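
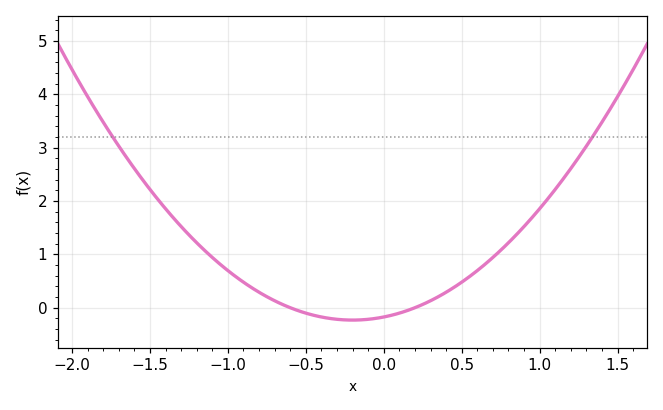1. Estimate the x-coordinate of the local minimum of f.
-0.2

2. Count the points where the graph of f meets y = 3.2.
2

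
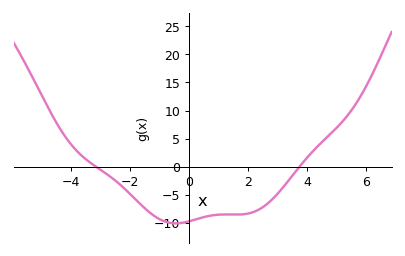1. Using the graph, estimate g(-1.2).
-8.71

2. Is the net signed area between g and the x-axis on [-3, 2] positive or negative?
negative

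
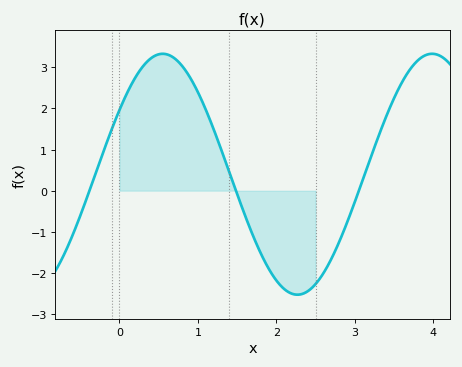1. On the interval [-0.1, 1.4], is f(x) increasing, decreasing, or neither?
neither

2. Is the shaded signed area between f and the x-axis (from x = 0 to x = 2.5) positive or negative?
positive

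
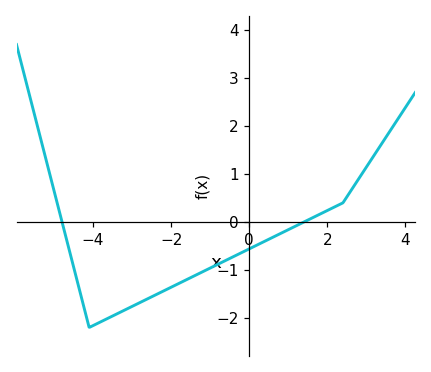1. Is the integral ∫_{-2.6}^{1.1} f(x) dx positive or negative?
negative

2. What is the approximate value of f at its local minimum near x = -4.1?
-2.2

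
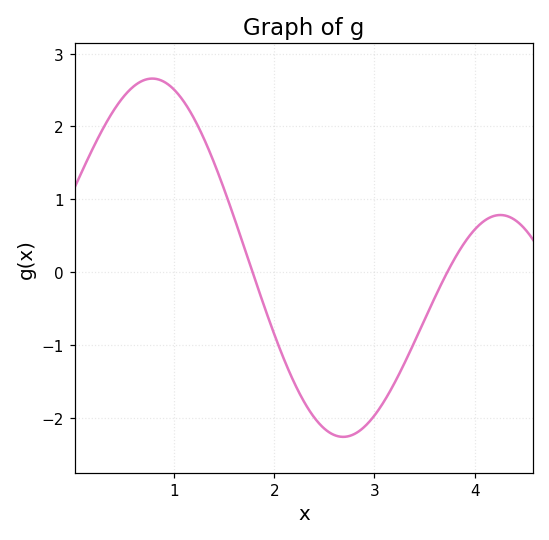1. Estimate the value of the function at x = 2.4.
-2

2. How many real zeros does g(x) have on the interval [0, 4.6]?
2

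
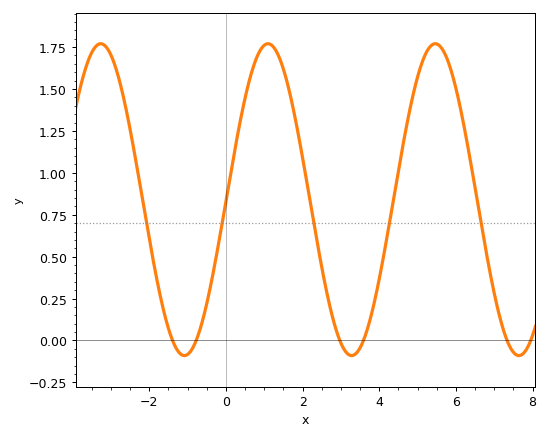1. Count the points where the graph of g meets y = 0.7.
5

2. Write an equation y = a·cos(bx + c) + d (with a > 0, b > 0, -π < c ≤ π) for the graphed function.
y = 0.93cos(1.4x - 1.6) + 0.84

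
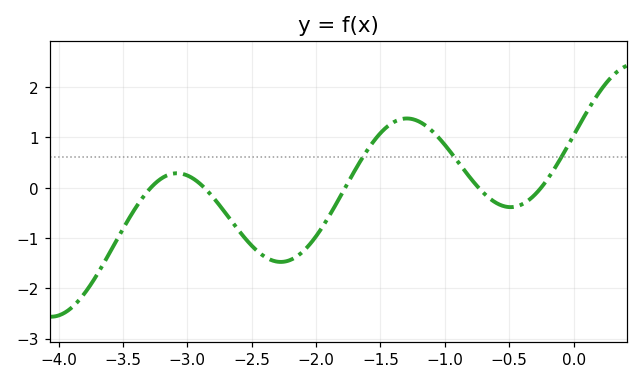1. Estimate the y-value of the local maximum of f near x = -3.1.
0.285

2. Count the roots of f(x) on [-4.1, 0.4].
5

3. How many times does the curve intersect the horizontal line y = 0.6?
3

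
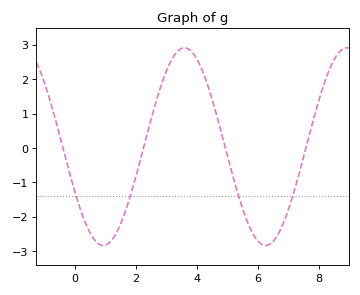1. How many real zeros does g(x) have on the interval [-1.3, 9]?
4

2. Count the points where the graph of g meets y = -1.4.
4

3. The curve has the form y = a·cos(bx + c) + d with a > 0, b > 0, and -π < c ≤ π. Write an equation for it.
y = 2.87cos(1.18x + 2.05) + 0.04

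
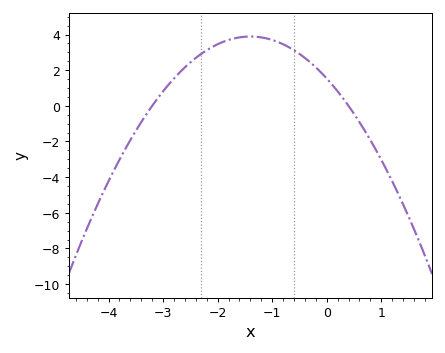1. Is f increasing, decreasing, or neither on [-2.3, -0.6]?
neither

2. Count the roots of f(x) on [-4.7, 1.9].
2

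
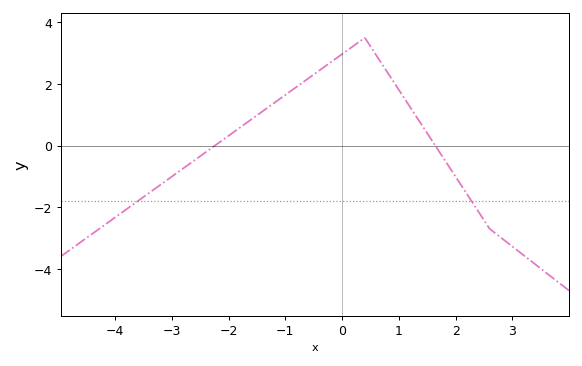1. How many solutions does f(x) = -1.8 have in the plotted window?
2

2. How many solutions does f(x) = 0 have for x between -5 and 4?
2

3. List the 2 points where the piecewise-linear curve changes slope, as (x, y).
(0.4, 3.5); (2.6, -2.7)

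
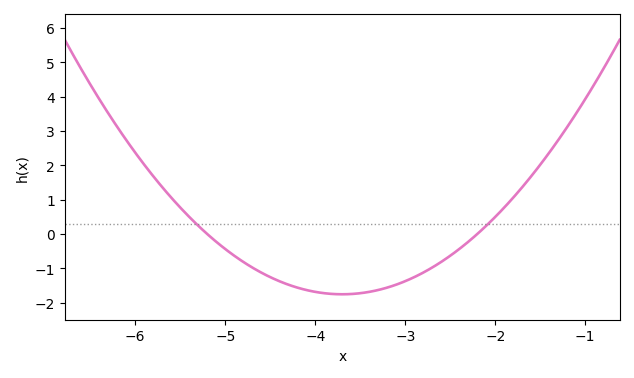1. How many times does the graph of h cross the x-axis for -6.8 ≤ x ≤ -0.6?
2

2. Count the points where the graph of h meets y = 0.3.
2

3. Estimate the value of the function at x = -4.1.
-1.63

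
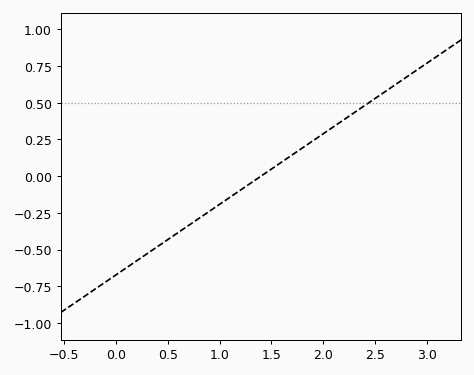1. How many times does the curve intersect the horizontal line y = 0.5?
1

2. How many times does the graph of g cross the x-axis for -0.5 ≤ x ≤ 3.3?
1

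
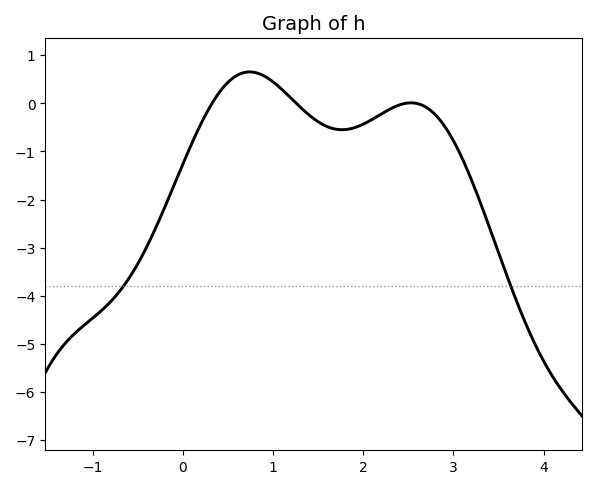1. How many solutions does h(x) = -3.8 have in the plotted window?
2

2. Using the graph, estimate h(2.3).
-0.1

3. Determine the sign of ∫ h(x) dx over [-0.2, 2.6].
negative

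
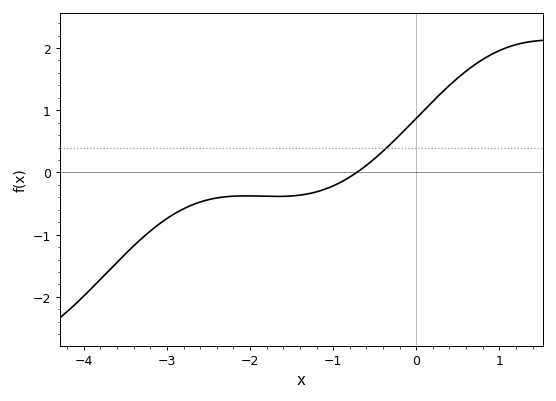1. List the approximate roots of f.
-0.7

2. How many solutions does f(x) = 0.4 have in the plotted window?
1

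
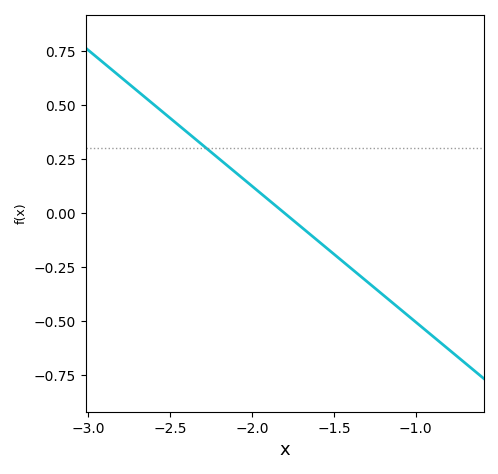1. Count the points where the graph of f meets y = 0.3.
1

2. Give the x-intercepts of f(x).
-1.8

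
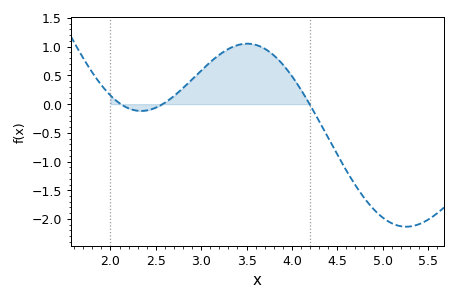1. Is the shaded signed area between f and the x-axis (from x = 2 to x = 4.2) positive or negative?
positive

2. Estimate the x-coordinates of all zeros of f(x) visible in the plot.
2.11, 2.57, 4.19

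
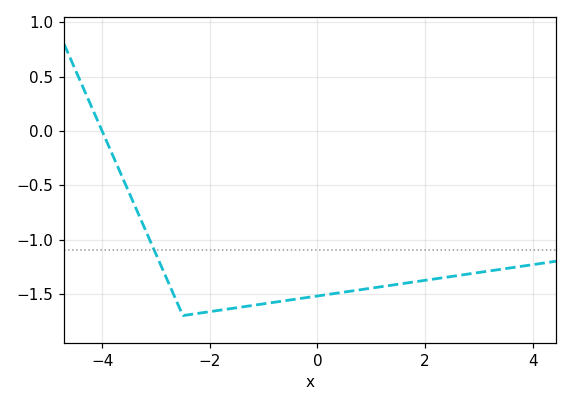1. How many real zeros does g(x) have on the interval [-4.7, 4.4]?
1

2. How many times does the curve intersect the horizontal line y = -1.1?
1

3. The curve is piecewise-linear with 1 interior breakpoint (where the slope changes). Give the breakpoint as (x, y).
(-2.5, -1.7)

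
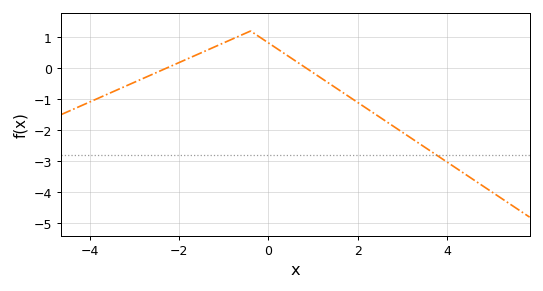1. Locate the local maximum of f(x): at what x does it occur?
-0.399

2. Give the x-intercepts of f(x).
-2.29, 0.849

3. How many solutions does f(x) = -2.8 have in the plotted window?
1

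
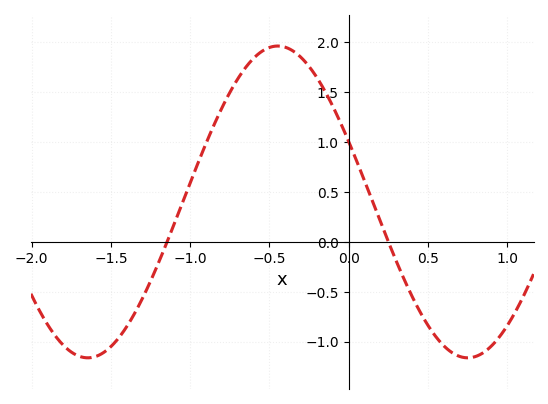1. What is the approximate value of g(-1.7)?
-1.15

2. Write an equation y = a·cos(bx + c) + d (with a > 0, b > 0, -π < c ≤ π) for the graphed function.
y = 1.56cos(2.6x + 1.2) + 0.4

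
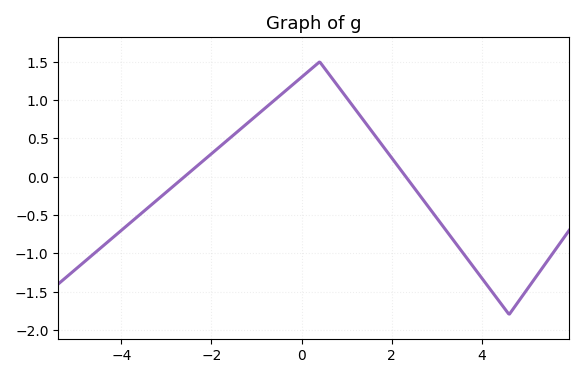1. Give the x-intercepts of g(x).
-2.6, 2.4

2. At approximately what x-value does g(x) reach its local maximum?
0.4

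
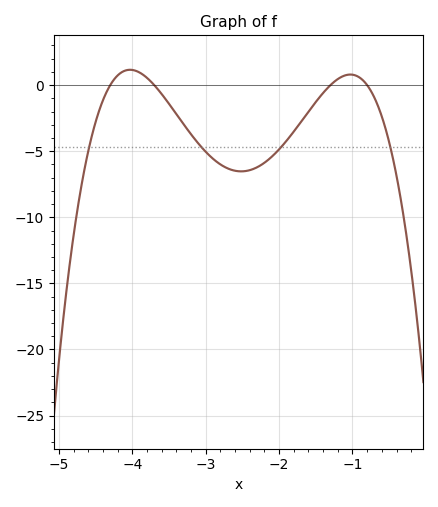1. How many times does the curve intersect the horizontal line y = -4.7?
4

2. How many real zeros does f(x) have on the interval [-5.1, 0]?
4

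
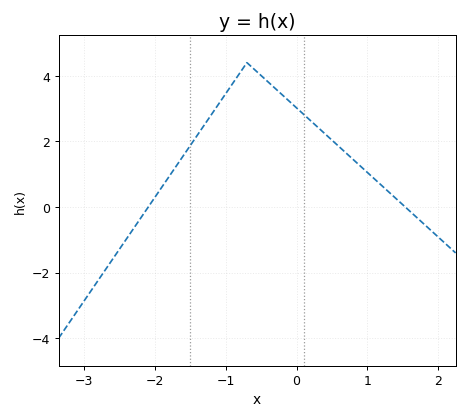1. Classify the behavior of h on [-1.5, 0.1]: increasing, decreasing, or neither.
neither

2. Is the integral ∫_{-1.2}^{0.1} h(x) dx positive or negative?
positive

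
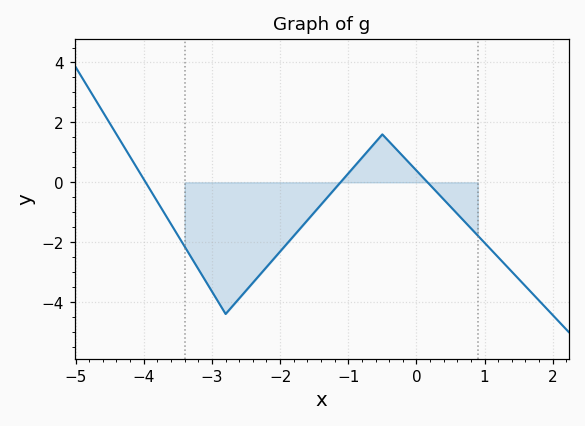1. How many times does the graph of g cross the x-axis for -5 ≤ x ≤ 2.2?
3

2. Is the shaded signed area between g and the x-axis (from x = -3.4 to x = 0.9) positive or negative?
negative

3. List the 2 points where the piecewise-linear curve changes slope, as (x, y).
(-2.8, -4.4); (-0.5, 1.6)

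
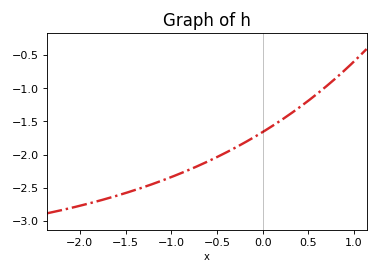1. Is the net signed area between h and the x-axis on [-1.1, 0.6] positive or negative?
negative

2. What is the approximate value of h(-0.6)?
-2.1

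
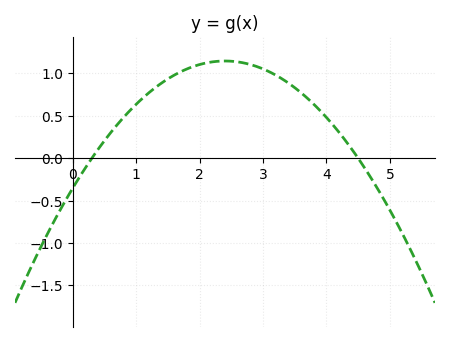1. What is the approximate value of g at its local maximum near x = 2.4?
1.15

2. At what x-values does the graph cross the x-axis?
0.3, 4.5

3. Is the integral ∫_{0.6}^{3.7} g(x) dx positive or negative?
positive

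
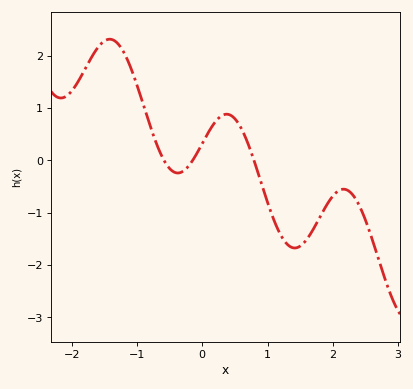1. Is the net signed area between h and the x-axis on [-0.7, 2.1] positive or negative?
negative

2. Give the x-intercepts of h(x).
-0.6, -0.1, 0.8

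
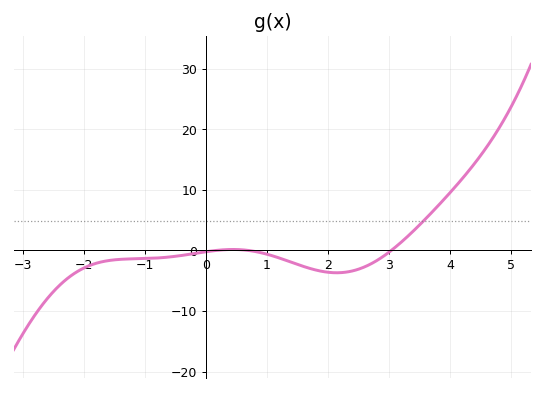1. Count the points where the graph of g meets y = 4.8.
1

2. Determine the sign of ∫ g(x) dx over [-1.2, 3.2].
negative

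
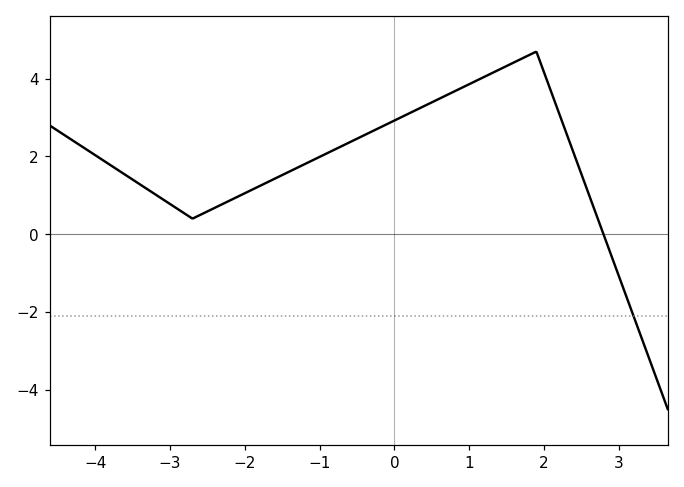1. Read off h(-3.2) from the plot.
1.03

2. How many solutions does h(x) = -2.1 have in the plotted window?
1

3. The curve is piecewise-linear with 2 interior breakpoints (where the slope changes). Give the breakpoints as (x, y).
(-2.7, 0.4); (1.9, 4.7)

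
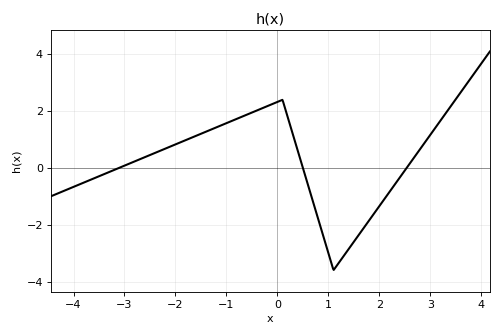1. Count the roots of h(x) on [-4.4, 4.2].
3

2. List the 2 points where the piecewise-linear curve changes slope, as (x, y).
(0.1, 2.4); (1.1, -3.6)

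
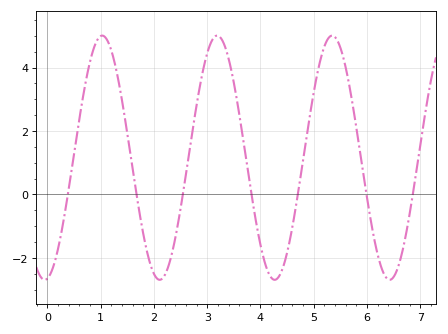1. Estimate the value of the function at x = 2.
-2.6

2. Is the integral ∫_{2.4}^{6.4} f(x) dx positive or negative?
positive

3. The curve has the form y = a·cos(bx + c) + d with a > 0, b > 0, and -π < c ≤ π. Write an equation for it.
y = 3.85cos(2.9x - 3) + 1.16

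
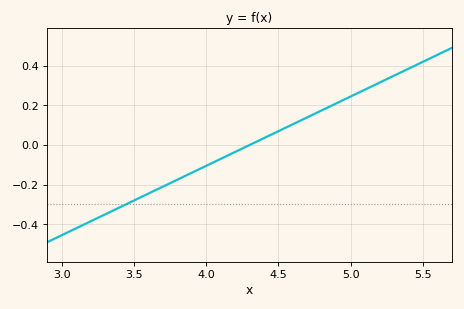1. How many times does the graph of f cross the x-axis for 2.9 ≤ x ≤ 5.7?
1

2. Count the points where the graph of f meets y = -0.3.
1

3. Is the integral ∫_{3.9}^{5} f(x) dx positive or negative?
positive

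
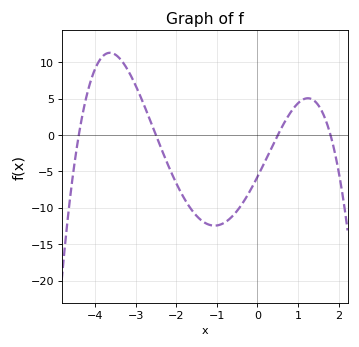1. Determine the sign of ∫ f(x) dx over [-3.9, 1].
negative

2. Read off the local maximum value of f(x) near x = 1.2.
5.07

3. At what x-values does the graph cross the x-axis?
-4.4, -2.5, 0.5, 1.8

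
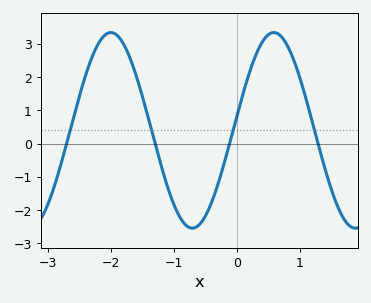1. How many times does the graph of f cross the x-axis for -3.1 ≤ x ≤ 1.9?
4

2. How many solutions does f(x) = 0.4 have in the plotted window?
4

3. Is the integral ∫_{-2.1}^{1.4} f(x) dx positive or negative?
positive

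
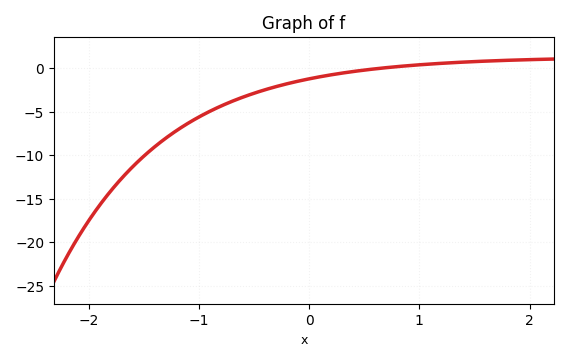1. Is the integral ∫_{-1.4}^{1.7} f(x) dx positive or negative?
negative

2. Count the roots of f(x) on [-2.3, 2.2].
1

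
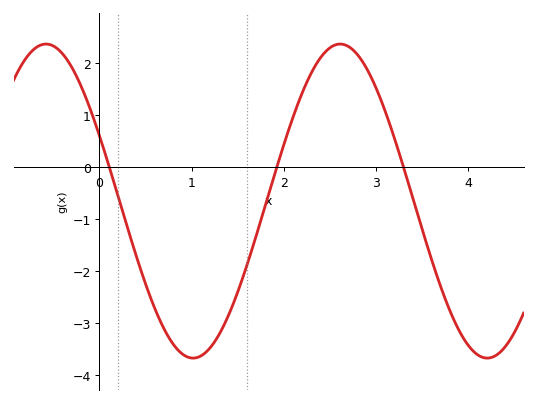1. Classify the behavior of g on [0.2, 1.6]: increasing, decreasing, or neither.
neither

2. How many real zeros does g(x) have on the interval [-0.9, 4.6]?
3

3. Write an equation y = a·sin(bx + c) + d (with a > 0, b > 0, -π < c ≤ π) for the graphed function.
y = 3.02sin(1.97x + 2.71) - 0.65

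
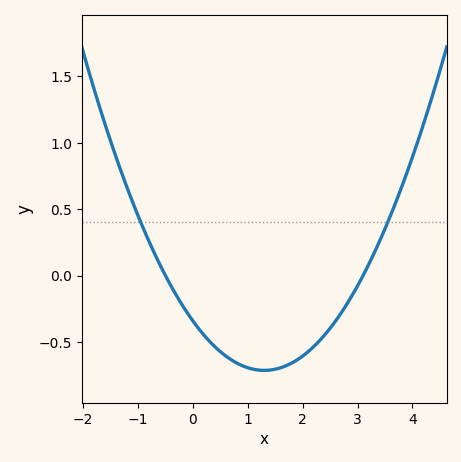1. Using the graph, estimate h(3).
-0.077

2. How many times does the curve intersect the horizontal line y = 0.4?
2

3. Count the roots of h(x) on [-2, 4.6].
2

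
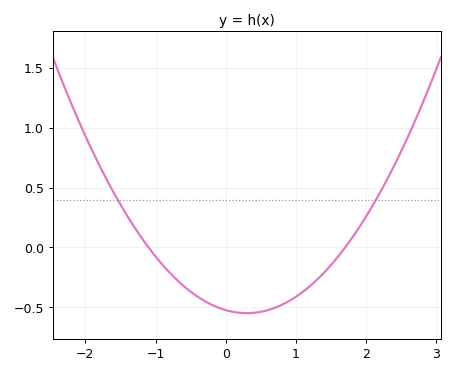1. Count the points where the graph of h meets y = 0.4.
2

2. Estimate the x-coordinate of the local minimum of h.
0.3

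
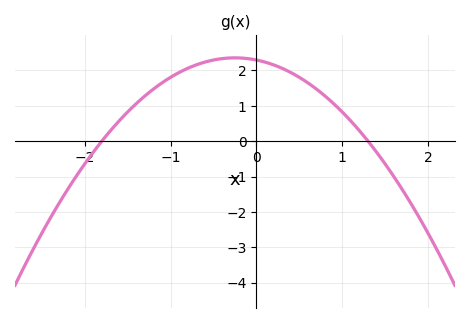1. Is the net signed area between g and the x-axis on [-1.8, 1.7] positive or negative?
positive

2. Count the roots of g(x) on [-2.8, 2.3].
2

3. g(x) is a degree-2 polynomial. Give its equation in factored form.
y = -0.98(x + 1.8)(x - 1.3)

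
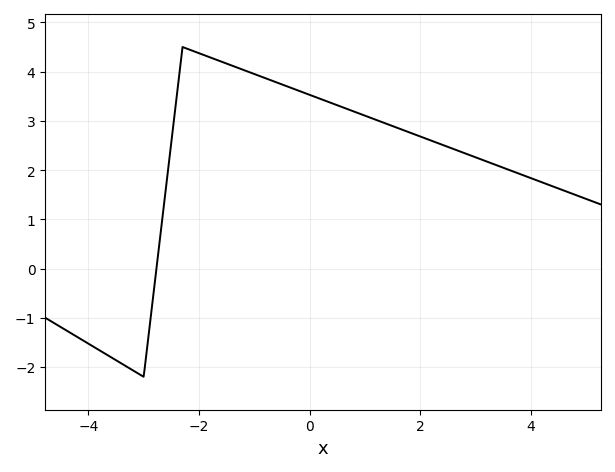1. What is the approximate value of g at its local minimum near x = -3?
-2.2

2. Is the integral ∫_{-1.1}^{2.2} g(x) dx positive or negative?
positive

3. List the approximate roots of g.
-2.8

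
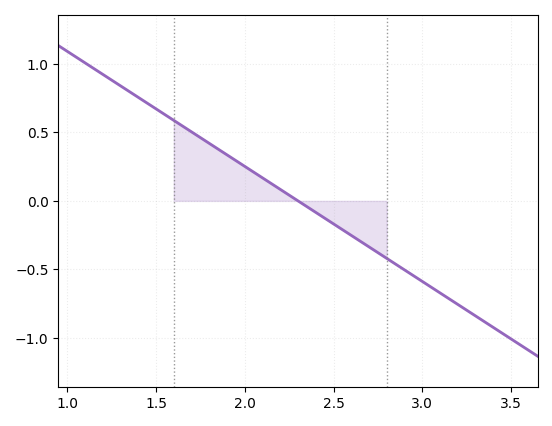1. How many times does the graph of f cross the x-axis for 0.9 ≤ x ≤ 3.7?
1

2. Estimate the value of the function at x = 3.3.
-0.85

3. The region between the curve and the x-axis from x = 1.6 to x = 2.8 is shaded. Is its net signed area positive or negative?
positive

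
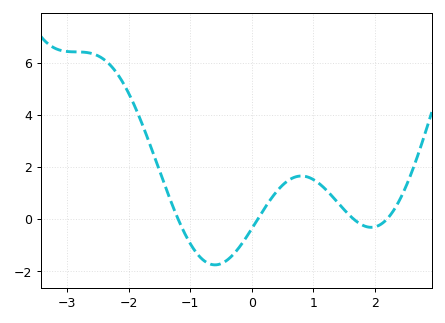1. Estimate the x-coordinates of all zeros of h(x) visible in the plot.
-1.19, 0.095, 1.66, 2.19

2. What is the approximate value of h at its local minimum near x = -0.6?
-1.75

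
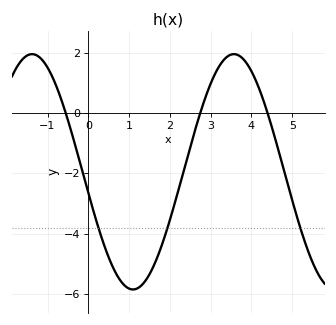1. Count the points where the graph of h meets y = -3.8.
3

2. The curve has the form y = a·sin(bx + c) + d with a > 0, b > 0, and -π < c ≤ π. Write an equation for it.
y = 3.9sin(1.3x - 3) - 1.95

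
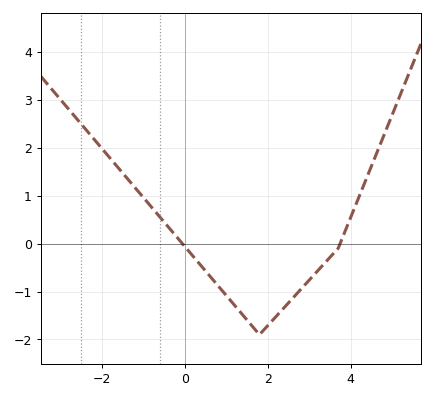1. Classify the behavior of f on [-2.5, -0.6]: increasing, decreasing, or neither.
decreasing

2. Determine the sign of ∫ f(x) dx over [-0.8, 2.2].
negative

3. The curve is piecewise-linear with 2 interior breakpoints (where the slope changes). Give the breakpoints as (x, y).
(1.8, -1.9); (3.7, -0.1)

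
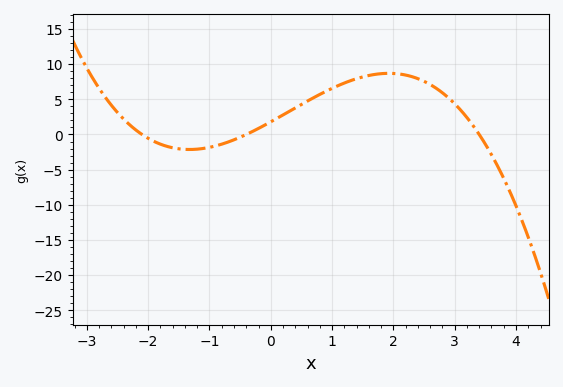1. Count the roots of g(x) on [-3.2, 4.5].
3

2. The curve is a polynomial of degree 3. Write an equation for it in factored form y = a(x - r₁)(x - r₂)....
y = -0.63(x + 2.1)(x + 0.4)(x - 3.4)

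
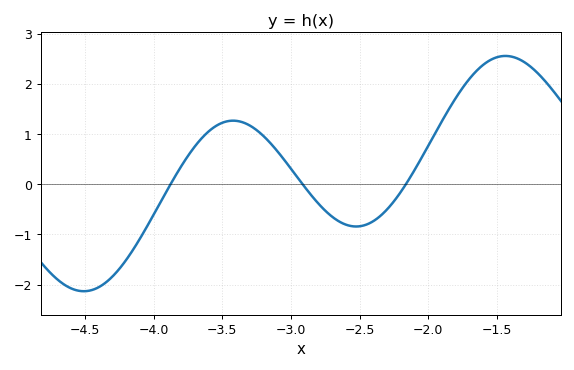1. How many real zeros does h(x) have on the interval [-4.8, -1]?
3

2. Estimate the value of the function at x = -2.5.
-0.8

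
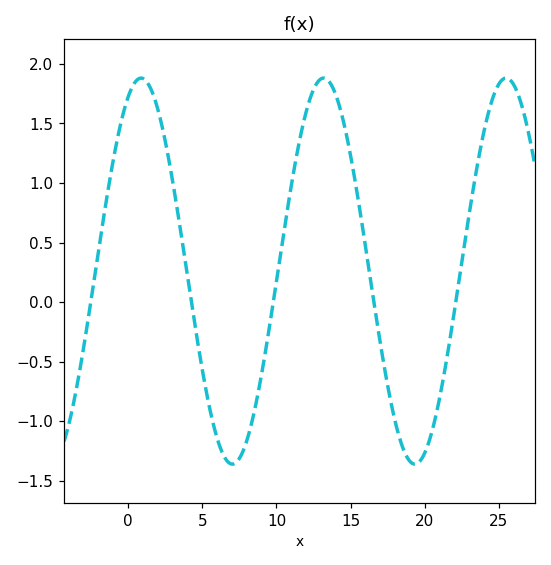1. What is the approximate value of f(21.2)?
-0.686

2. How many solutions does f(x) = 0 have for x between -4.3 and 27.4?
5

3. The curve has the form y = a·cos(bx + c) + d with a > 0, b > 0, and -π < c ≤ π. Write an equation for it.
y = 1.62cos(0.51x - 0.44) + 0.26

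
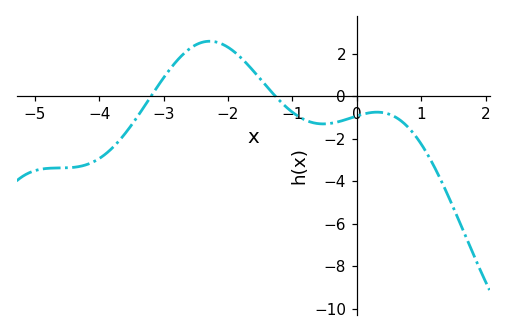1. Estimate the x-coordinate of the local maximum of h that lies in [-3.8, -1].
-2.28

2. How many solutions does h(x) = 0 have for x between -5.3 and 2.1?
2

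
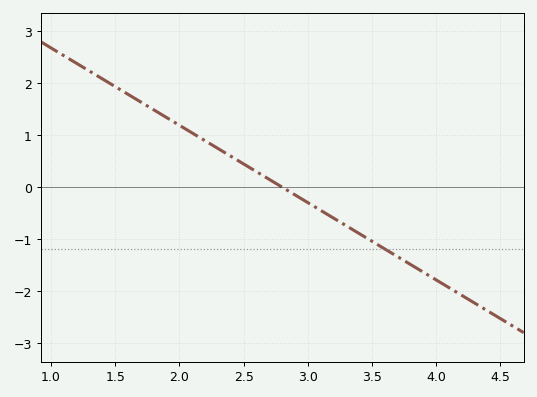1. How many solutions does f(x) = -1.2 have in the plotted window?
1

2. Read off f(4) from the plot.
-1.8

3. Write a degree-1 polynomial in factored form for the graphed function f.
y = -1.49(x - 2.8)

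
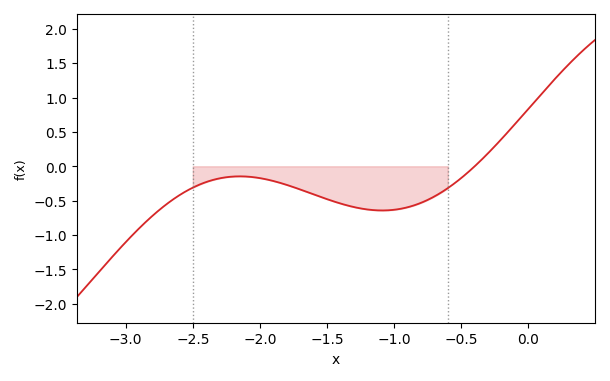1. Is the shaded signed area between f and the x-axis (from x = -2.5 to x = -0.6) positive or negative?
negative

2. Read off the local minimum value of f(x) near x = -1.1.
-0.643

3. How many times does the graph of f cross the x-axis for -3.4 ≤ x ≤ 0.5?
1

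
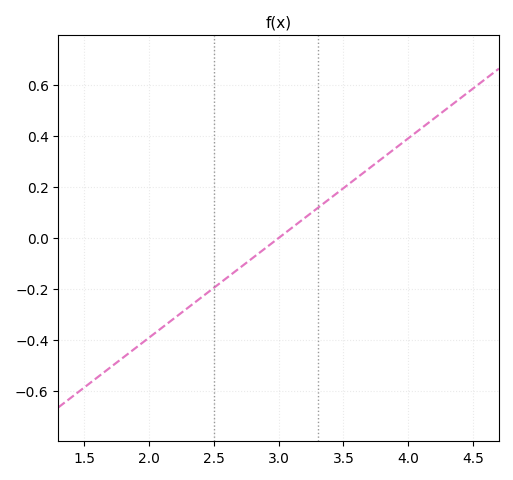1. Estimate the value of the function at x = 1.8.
-0.468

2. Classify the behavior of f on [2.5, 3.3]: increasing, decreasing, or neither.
increasing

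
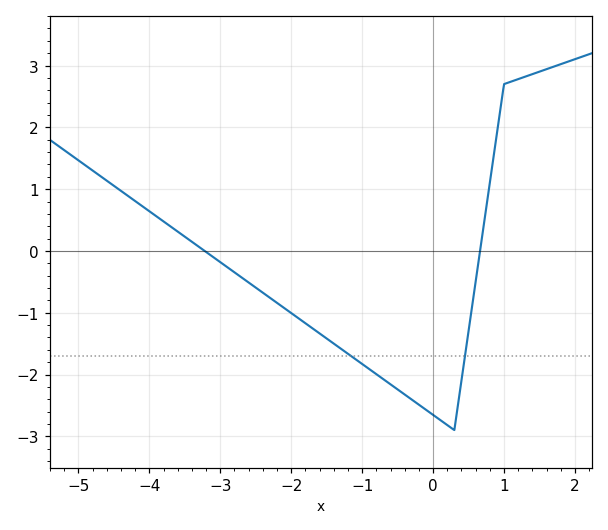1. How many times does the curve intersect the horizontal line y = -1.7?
2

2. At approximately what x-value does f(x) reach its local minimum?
0.2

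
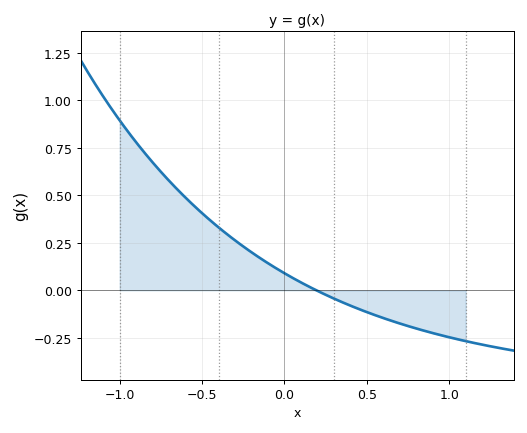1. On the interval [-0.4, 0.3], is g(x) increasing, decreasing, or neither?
decreasing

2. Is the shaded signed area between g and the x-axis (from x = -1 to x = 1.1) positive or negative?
positive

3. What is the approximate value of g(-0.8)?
0.673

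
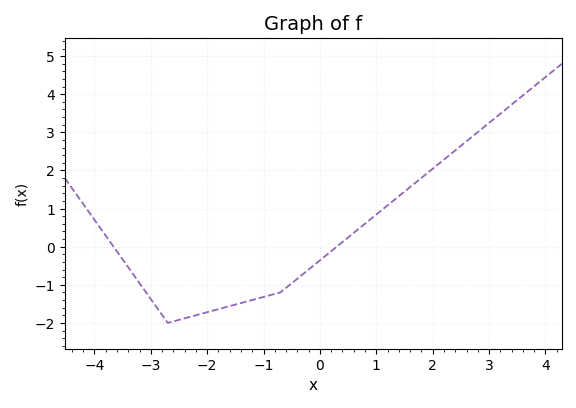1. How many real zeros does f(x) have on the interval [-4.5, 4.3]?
2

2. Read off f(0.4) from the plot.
0.122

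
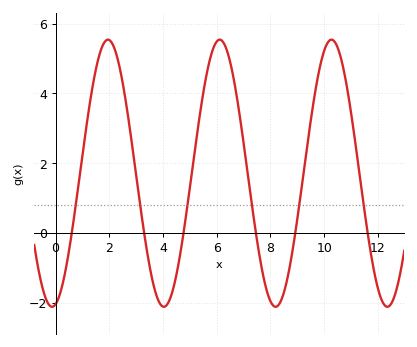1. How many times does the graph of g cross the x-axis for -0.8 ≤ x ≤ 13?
6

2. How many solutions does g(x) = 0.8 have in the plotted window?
6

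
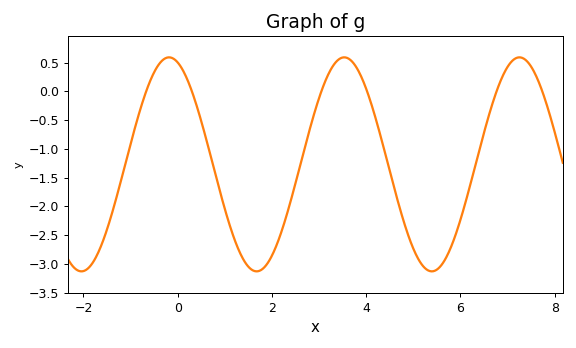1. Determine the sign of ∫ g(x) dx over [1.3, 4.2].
negative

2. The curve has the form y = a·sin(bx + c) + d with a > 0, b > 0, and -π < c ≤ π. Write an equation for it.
y = 1.86sin(1.69x + 1.88) - 1.27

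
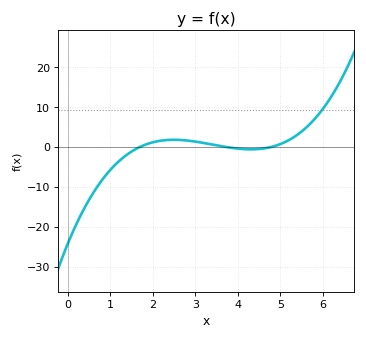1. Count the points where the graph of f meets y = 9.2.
1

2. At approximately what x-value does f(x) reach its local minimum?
4.3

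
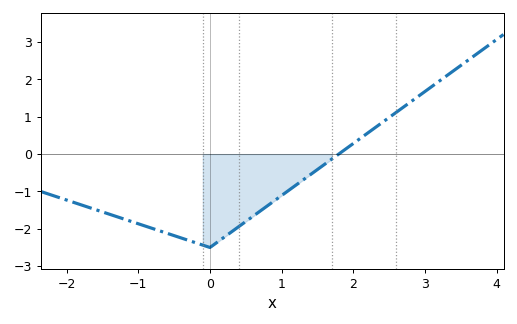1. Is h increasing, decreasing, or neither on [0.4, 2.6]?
increasing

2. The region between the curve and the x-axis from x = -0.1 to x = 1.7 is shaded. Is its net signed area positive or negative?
negative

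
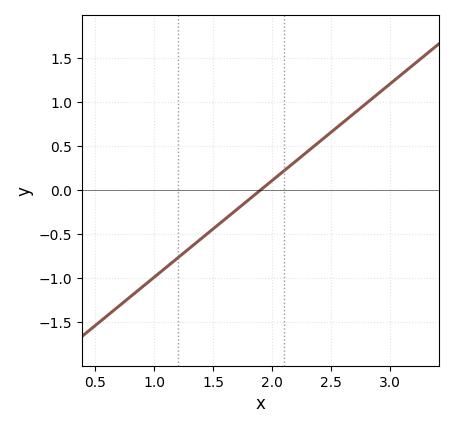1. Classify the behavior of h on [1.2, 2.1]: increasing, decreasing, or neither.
increasing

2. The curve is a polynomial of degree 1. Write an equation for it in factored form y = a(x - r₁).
y = 1.1(x - 1.9)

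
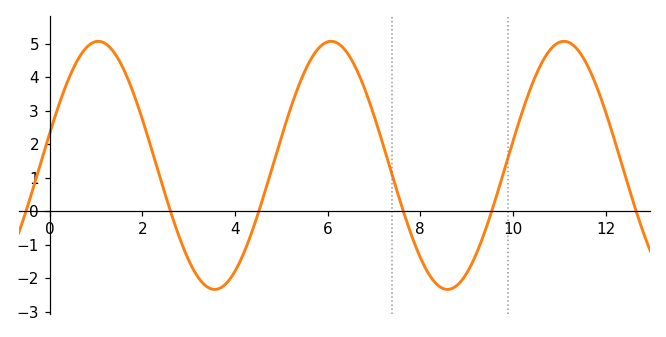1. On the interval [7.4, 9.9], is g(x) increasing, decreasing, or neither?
neither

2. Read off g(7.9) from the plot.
-1.05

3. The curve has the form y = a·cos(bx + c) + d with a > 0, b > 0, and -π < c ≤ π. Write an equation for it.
y = 3.71cos(1.25x - 1.31) + 1.37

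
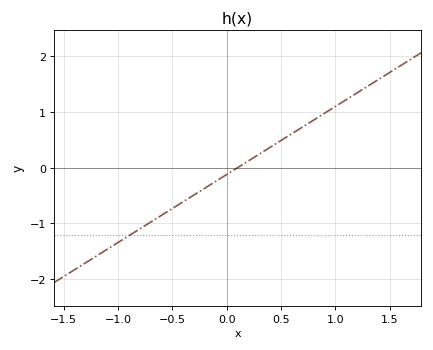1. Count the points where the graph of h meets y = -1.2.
1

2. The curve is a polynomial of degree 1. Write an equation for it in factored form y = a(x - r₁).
y = 1.22(x - 0.1)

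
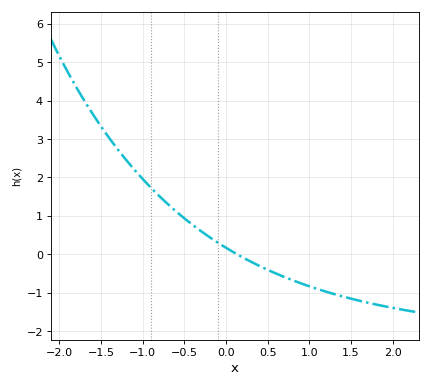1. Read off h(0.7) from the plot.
-0.591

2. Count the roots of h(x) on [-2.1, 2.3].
1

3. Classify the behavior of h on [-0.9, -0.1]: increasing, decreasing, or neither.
decreasing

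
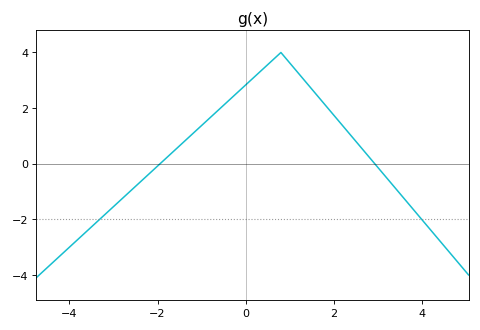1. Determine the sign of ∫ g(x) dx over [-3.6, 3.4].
positive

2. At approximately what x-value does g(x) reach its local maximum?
0.8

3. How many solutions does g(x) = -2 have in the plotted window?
2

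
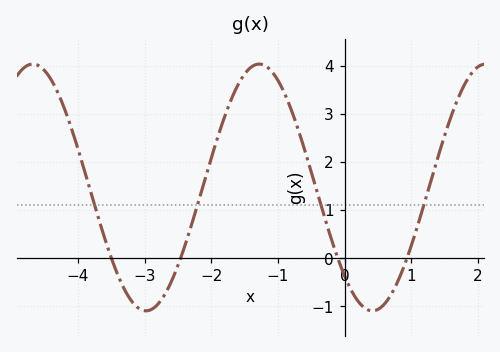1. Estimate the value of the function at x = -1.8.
2.94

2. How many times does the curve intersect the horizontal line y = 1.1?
4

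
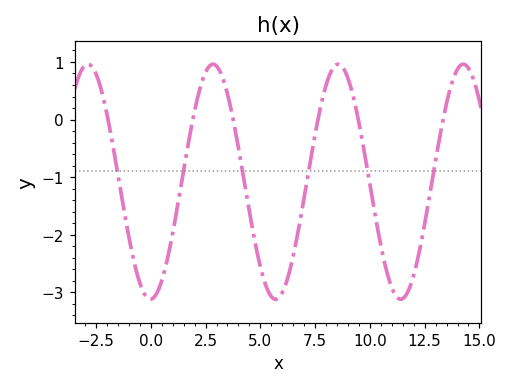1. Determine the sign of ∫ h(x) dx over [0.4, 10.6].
negative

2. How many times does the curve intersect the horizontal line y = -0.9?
6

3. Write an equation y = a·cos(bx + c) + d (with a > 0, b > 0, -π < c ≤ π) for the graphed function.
y = 2.04cos(1.1x - 3.1) - 1.08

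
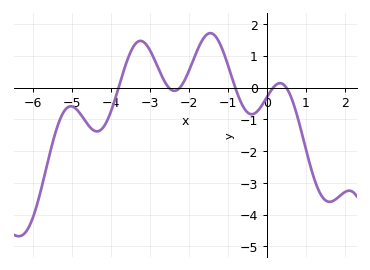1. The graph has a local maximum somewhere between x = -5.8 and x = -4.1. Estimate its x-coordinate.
-5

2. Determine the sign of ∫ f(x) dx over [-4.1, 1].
positive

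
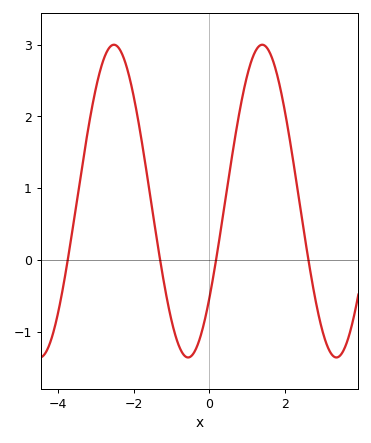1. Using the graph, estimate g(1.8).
2.6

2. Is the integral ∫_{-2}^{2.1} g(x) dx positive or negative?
positive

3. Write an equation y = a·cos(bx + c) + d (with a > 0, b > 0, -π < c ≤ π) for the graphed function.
y = 2.18cos(1.6x - 2.2) + 0.82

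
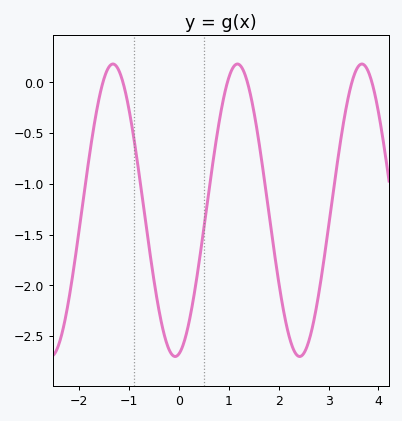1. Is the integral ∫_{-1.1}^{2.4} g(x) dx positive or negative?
negative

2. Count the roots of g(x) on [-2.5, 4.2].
6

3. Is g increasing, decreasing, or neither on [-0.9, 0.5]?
neither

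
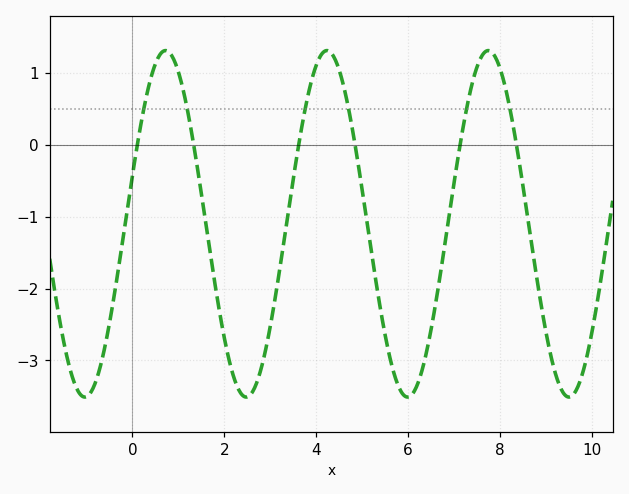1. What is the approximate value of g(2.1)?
-3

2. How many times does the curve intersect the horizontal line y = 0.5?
6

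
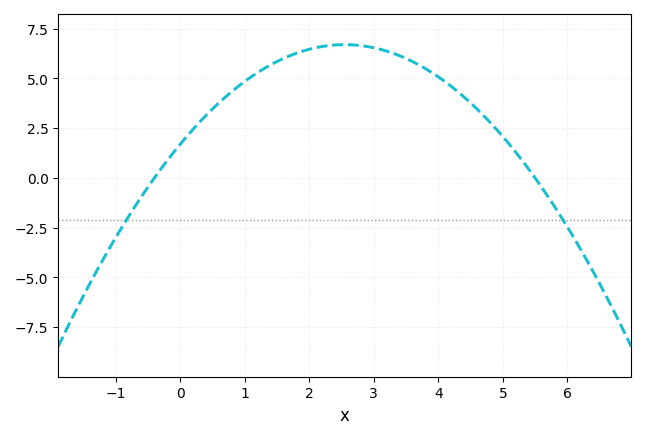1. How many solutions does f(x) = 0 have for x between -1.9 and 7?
2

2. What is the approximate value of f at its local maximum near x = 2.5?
6.8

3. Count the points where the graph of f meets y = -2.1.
2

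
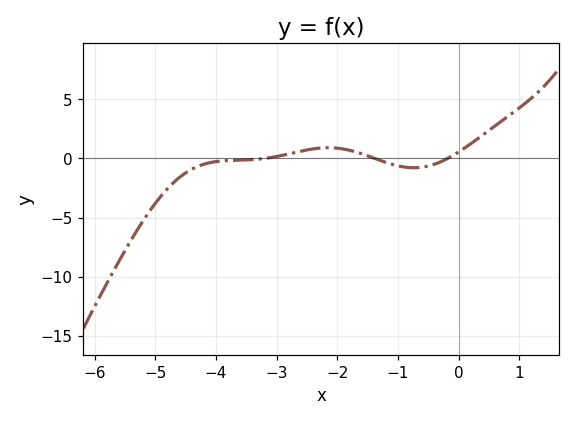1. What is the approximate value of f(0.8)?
3.5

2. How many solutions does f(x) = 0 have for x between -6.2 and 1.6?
3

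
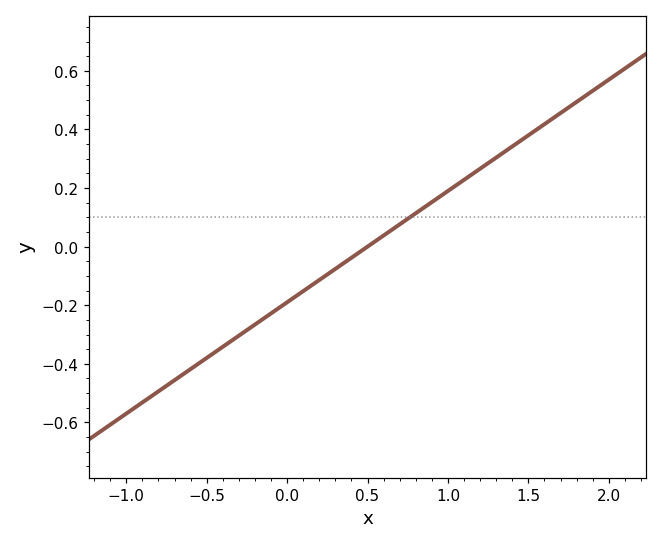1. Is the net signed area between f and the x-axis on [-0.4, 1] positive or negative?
negative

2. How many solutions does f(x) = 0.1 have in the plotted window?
1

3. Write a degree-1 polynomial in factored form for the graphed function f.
y = 0.38(x - 0.5)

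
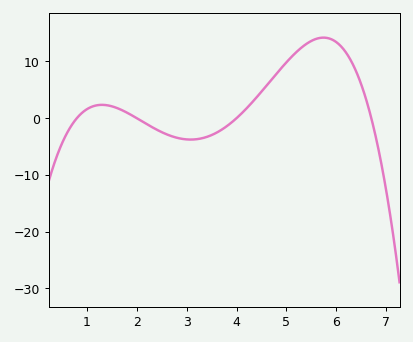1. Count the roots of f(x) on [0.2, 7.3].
4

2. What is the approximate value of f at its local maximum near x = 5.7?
14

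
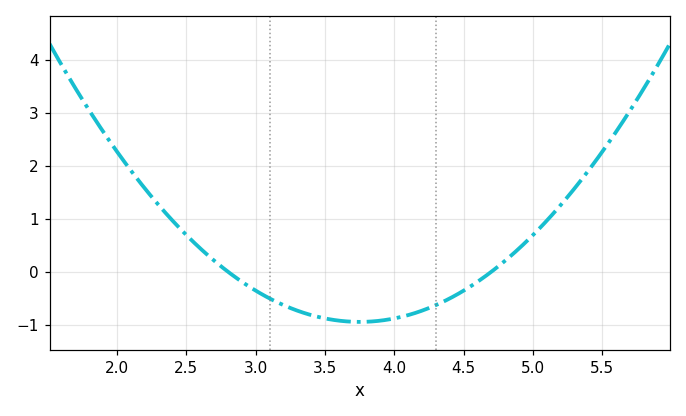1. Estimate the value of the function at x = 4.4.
-0.5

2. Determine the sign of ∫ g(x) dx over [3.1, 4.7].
negative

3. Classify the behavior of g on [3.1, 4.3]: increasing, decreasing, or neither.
neither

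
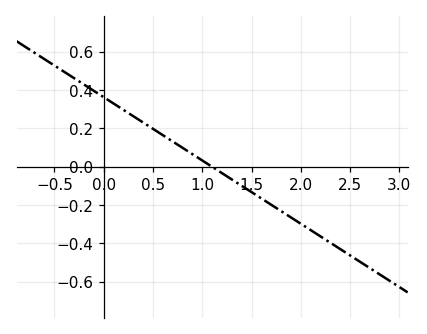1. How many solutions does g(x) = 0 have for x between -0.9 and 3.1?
1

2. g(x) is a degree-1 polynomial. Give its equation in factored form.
y = -0.33(x - 1.1)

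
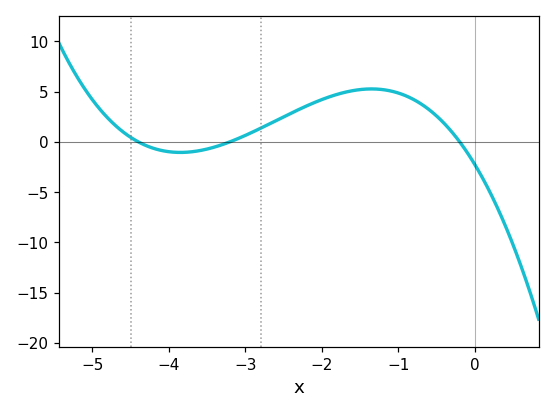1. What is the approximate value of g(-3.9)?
-1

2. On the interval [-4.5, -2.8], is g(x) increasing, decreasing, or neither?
neither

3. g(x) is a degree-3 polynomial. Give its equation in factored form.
y = -0.81(x + 4.4)(x + 3.2)(x + 0.2)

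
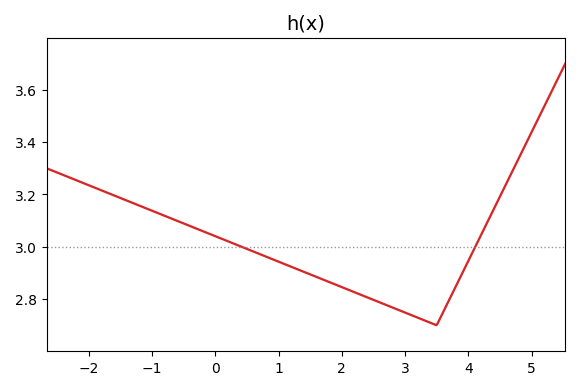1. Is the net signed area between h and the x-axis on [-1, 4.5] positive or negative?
positive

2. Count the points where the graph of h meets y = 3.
2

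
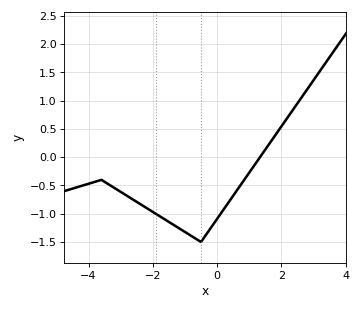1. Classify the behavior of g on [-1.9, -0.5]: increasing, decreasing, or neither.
decreasing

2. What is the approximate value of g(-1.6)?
-1.11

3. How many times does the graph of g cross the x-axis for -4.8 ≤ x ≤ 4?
1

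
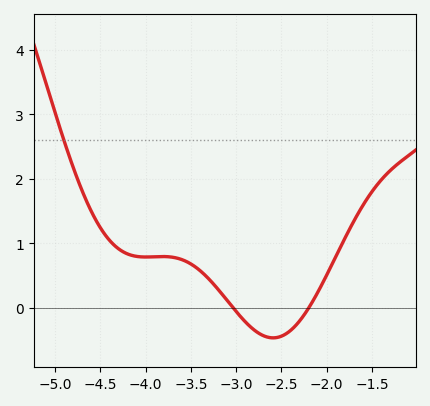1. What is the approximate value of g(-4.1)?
0.8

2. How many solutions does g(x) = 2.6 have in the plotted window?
1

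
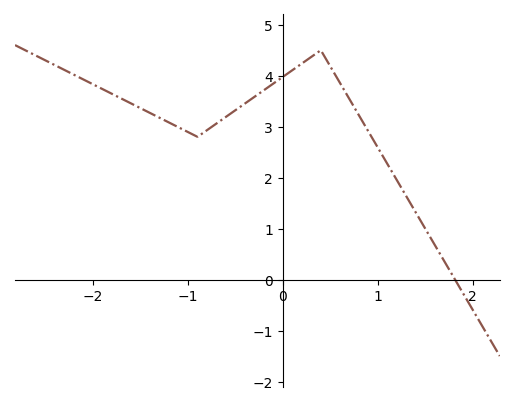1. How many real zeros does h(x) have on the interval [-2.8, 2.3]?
1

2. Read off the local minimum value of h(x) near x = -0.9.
2.8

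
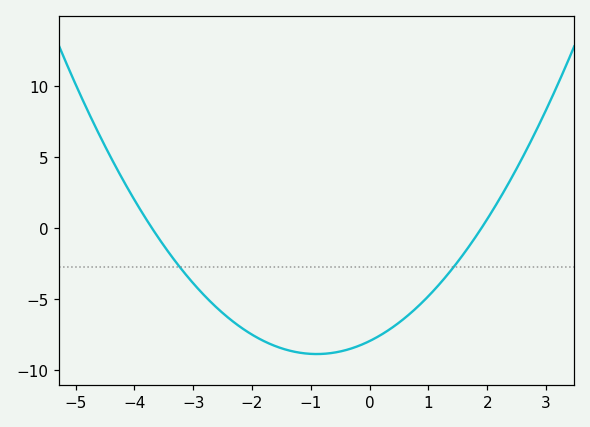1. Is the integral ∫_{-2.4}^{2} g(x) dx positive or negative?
negative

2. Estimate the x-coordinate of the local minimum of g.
-1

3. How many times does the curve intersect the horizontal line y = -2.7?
2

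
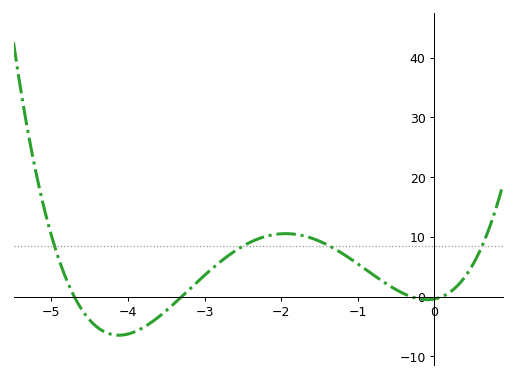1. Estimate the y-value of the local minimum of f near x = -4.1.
-6.44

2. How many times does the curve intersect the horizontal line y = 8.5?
4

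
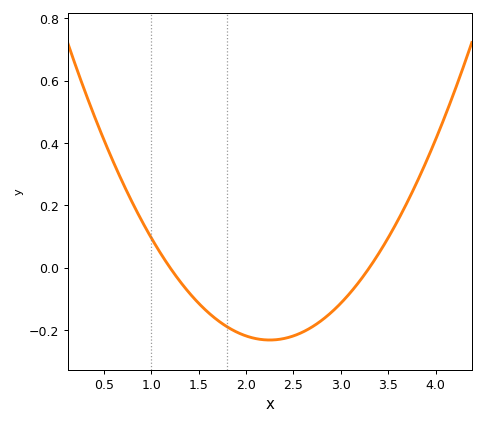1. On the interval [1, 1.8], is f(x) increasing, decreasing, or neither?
decreasing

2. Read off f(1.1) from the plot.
0.04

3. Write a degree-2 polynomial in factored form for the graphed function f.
y = 0.21(x - 1.2)(x - 3.3)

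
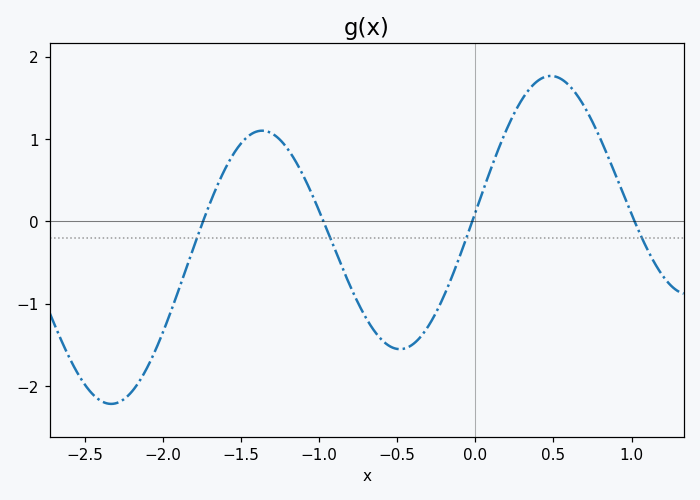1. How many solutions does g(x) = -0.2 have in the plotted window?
4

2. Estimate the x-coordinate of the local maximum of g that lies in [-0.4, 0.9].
0.5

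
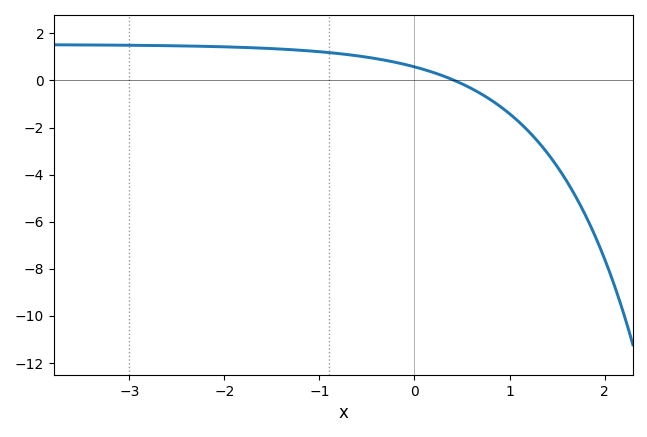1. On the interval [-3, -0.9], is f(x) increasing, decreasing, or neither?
decreasing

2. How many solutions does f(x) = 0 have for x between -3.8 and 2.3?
1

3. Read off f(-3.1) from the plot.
1.6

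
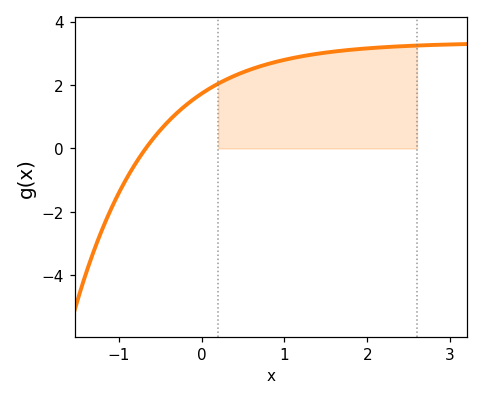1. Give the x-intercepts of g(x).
-0.7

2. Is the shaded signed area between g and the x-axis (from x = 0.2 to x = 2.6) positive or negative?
positive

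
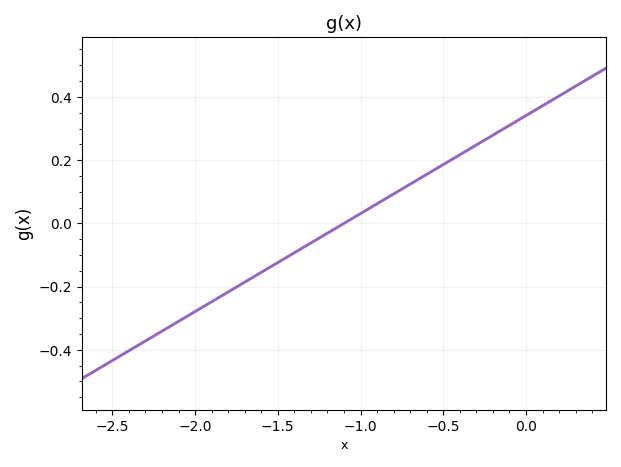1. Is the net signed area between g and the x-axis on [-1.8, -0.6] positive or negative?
negative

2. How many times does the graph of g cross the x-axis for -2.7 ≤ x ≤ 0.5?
1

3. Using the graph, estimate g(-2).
-0.279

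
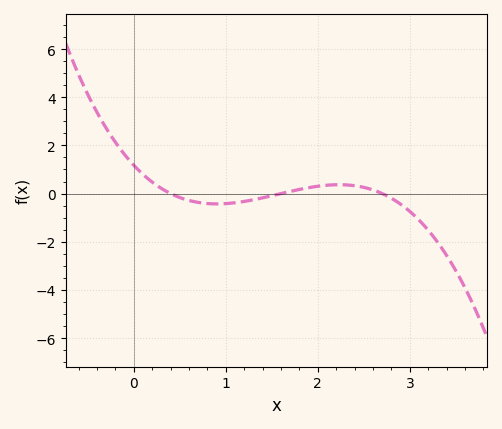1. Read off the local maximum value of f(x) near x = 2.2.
0.368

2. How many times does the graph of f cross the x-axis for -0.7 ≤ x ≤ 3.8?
3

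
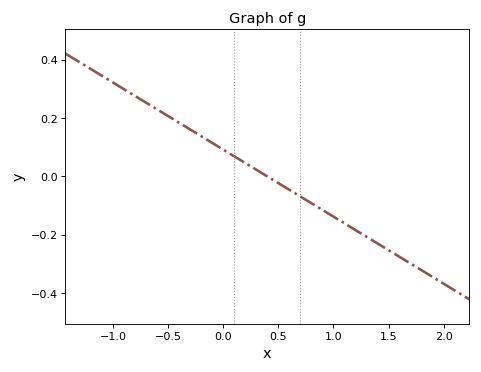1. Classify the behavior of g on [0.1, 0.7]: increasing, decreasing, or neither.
decreasing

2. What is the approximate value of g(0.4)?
0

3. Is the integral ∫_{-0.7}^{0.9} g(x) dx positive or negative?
positive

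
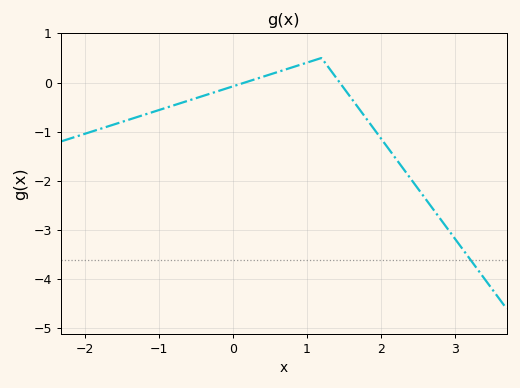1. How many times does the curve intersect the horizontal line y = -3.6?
1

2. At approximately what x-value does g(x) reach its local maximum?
1.2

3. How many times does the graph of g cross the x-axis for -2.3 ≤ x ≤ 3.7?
2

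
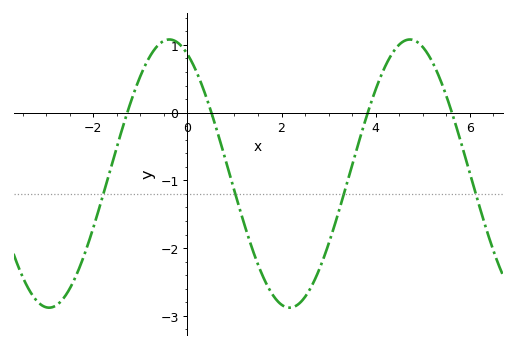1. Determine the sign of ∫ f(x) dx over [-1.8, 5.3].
negative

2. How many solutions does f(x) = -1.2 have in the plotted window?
4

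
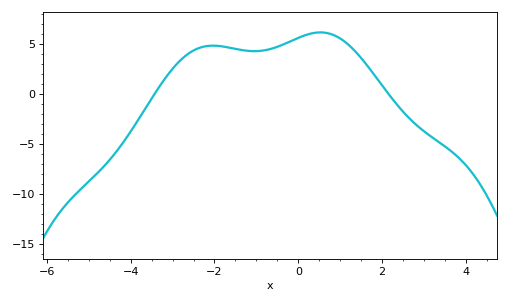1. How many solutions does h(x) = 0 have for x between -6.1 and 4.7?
2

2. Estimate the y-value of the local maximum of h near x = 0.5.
6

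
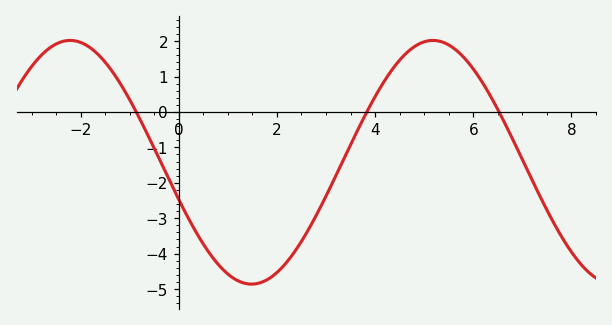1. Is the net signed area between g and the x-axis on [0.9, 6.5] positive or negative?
negative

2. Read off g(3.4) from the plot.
-1.2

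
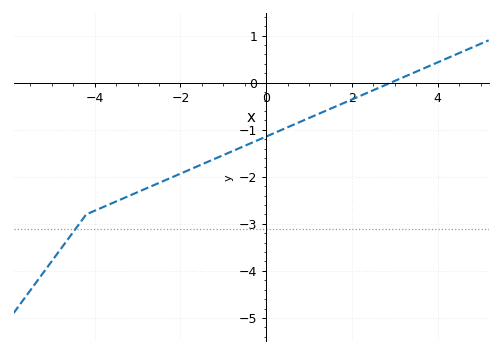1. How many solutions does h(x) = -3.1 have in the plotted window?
1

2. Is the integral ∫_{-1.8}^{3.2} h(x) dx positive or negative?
negative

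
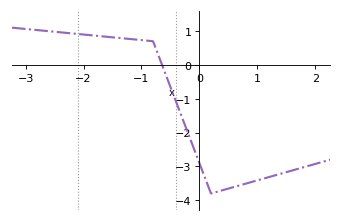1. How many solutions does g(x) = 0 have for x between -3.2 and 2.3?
1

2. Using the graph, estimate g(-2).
0.897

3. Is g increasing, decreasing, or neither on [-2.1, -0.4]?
decreasing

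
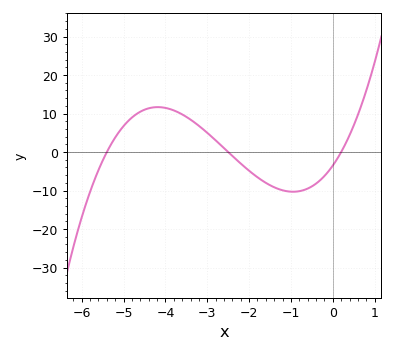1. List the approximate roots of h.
-5.4, -2.4, 0.2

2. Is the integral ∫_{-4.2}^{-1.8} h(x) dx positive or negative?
positive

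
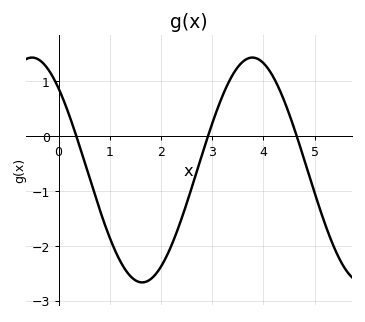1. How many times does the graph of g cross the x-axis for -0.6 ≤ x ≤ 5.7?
3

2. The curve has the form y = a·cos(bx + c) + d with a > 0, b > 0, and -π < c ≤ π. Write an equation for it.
y = 2.05cos(1.5x + 0.76) - 0.62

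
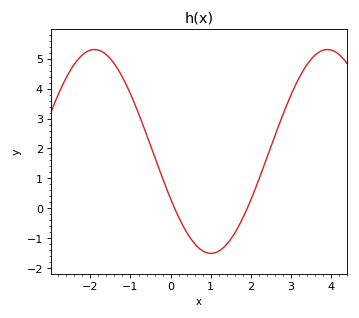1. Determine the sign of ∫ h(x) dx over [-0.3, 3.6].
positive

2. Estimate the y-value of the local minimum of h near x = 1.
-1.5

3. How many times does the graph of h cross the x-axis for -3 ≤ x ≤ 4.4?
2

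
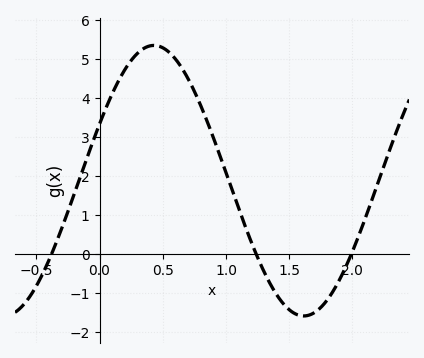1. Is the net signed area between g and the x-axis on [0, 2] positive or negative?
positive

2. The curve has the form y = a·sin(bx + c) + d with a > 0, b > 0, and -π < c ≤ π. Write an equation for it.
y = 3.47sin(2.6x + 0.43) + 1.89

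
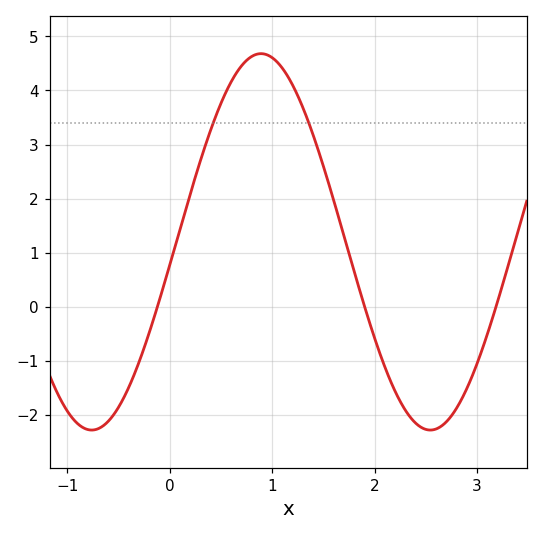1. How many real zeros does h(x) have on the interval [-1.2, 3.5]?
3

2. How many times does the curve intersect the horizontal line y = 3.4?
2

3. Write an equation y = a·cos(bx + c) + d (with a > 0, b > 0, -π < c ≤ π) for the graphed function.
y = 3.48cos(1.9x - 1.69) + 1.2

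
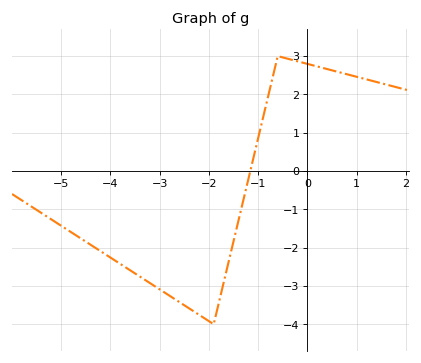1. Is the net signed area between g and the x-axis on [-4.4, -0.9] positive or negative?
negative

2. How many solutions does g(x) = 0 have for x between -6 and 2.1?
1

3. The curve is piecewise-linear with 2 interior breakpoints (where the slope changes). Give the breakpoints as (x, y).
(-1.9, -4); (-0.6, 3)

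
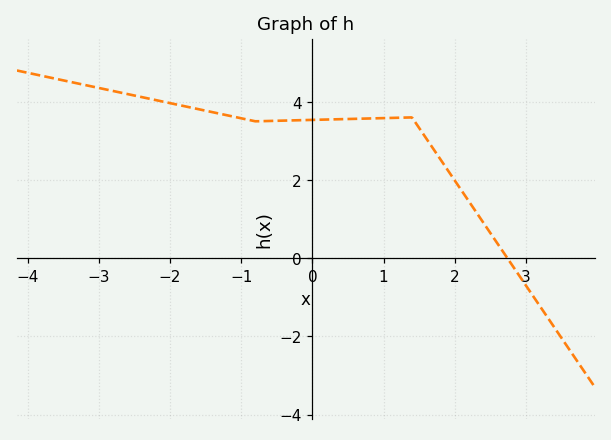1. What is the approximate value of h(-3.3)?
4.4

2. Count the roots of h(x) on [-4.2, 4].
1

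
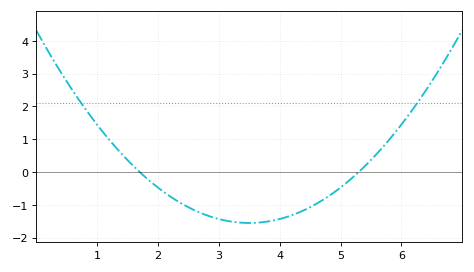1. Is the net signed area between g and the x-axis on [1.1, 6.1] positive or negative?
negative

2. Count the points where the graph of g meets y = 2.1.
2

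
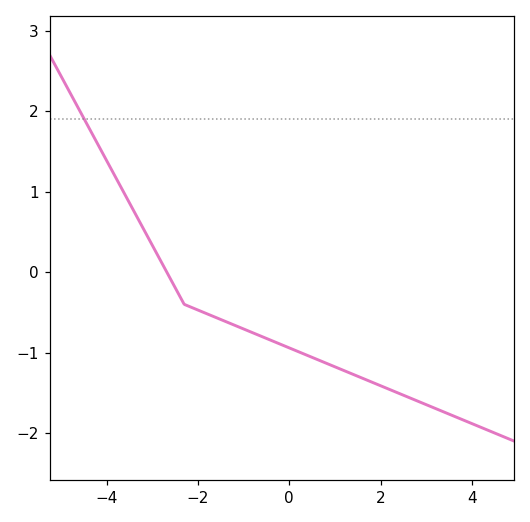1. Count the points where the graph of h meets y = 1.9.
1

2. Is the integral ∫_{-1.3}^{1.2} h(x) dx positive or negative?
negative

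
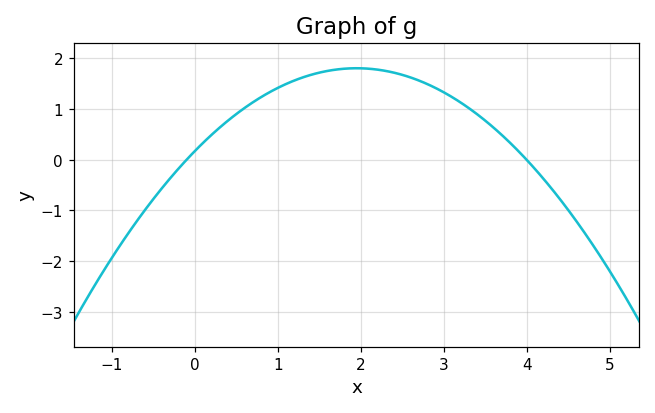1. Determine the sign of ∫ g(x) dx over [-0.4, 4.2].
positive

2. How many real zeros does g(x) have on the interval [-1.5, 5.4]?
2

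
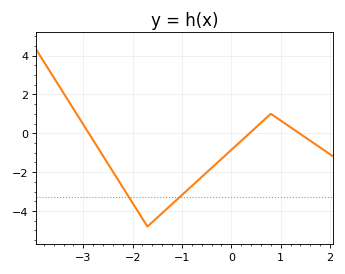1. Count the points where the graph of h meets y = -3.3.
2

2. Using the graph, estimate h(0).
-0.856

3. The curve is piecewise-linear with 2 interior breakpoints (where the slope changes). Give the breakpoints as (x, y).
(-1.7, -4.8); (0.8, 1)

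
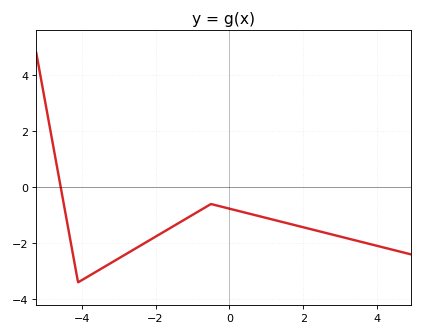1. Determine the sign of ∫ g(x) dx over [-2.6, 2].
negative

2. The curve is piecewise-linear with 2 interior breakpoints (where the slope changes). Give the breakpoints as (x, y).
(-4.1, -3.4); (-0.5, -0.6)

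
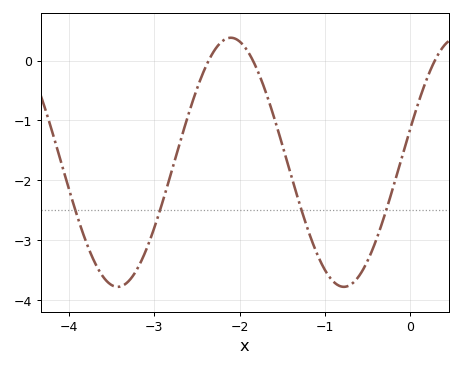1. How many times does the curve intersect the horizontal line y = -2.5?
4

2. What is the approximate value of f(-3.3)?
-3.68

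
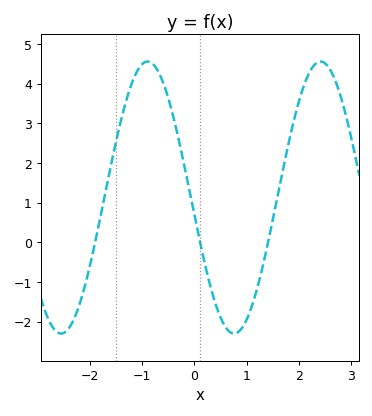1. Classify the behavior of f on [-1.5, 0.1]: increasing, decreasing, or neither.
neither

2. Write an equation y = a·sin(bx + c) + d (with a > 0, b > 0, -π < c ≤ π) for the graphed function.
y = 3.43sin(1.9x - 3) + 1.13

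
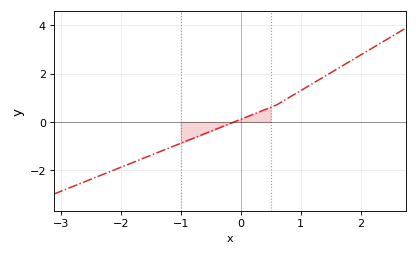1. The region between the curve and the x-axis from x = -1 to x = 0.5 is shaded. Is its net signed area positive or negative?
negative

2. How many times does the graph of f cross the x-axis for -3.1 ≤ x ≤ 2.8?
1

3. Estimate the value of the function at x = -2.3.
-2.2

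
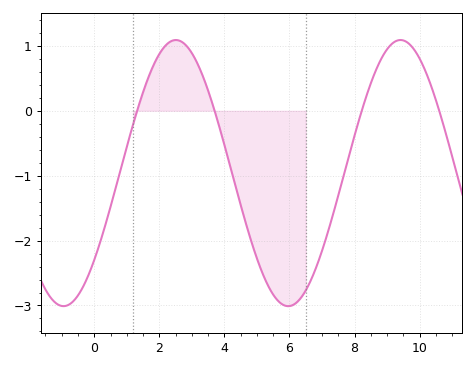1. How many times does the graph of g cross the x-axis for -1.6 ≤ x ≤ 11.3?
4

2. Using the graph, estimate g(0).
-2.3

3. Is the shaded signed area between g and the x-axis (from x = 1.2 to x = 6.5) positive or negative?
negative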